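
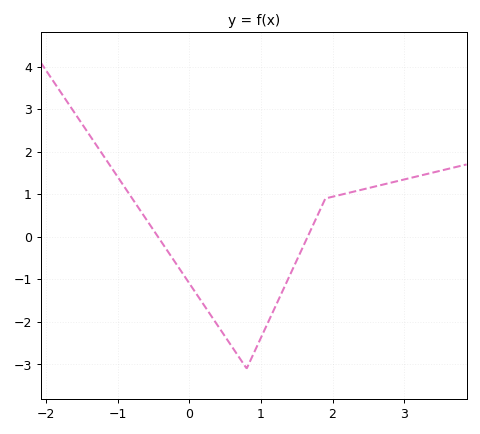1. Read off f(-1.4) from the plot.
2.4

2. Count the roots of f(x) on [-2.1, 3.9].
2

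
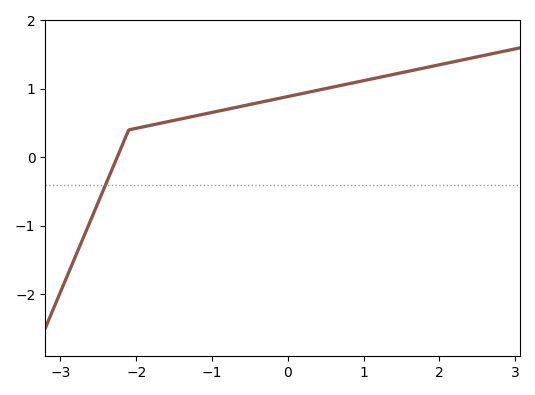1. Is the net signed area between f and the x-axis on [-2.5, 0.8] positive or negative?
positive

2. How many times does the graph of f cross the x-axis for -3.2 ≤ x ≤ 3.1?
1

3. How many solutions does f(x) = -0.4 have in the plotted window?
1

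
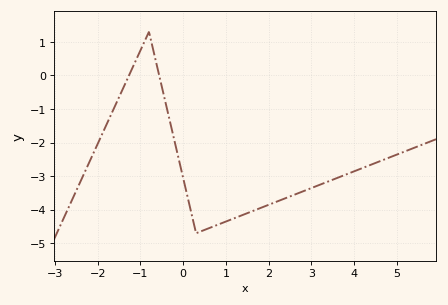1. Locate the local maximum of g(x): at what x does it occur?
-0.8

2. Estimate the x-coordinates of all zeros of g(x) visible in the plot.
-1.2, -0.6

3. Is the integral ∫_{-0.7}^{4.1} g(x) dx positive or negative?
negative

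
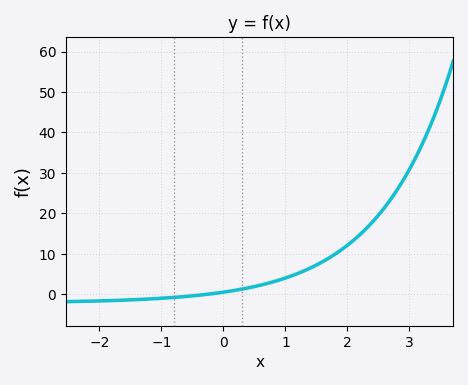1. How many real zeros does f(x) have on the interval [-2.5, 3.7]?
1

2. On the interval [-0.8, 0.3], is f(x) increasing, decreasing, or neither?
increasing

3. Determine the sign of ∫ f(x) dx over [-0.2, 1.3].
positive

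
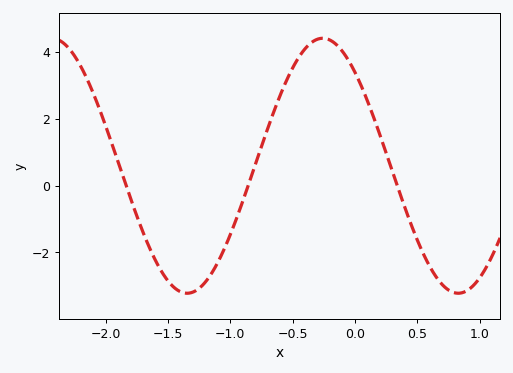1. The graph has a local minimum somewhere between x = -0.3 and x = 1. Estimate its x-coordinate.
0.85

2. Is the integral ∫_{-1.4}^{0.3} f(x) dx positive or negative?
positive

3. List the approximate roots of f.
-1.85, -0.85, 0.35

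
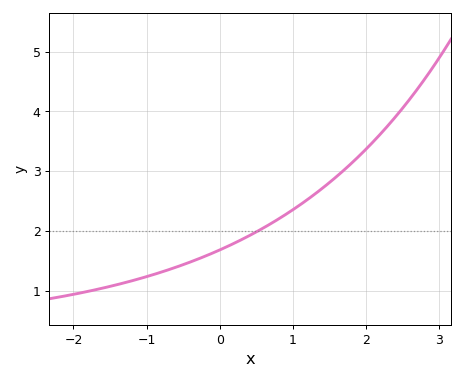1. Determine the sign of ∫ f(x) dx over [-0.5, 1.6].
positive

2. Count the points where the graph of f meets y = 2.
1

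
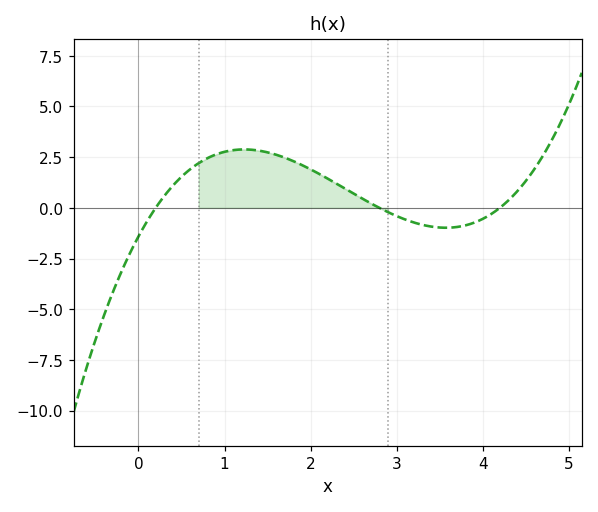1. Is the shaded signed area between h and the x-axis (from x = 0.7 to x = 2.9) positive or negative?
positive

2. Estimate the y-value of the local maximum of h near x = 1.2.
2.88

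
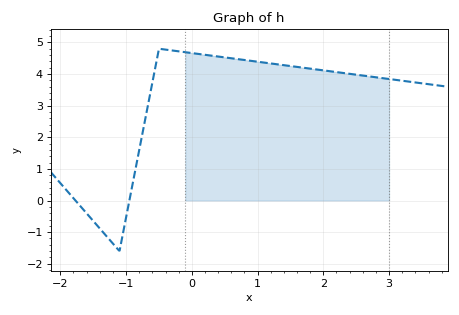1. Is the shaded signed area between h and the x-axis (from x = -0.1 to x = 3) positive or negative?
positive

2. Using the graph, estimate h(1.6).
4.23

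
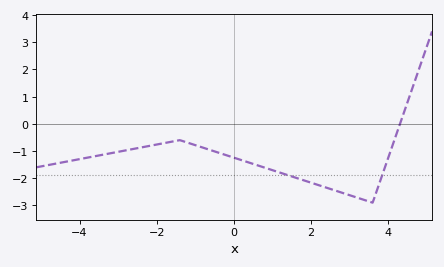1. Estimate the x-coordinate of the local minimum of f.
3.6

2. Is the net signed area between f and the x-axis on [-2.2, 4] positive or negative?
negative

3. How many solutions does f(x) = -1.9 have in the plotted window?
2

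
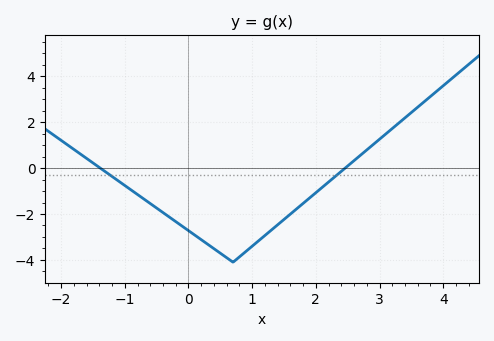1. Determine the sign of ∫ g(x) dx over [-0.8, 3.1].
negative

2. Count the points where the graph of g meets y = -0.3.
2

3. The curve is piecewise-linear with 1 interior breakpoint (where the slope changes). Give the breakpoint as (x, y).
(0.7, -4.1)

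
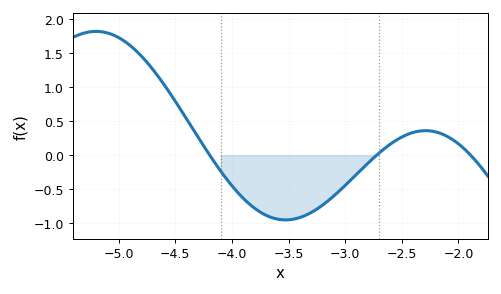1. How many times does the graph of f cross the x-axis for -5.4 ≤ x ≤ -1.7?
3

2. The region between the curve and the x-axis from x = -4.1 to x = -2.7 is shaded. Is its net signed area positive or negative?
negative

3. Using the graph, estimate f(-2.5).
0.265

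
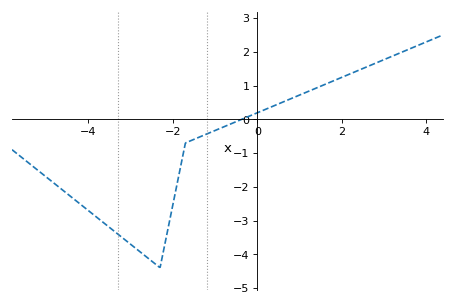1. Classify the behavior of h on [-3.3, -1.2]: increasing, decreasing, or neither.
neither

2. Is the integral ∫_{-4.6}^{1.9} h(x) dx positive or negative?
negative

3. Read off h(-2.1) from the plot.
-3.2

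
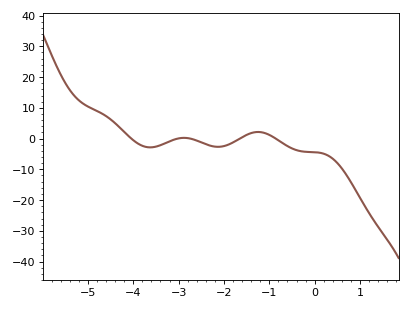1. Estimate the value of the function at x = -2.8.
0.149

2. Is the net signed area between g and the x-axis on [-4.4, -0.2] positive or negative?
negative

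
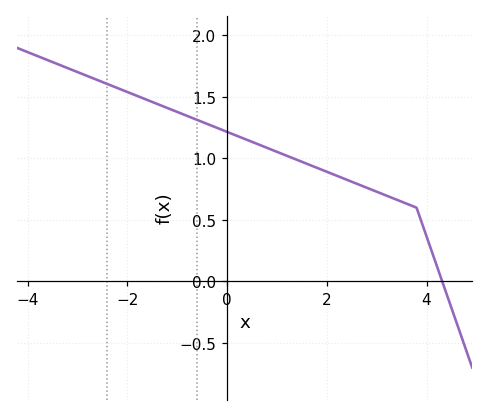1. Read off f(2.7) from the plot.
0.778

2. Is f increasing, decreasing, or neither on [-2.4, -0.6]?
decreasing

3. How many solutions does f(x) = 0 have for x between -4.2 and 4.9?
1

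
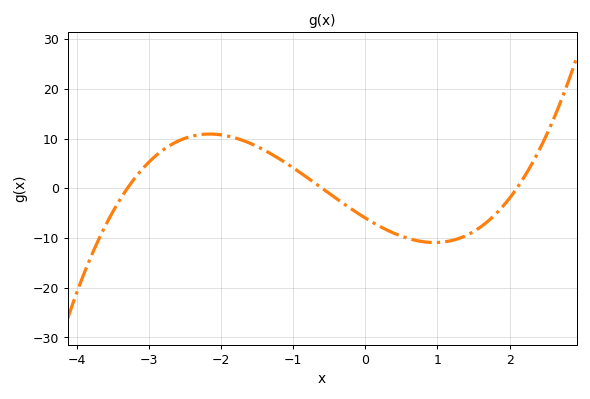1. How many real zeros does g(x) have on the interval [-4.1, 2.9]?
3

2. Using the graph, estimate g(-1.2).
6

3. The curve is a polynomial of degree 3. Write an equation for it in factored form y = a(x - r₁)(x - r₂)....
y = 1.44(x + 3.3)(x + 0.6)(x - 2.1)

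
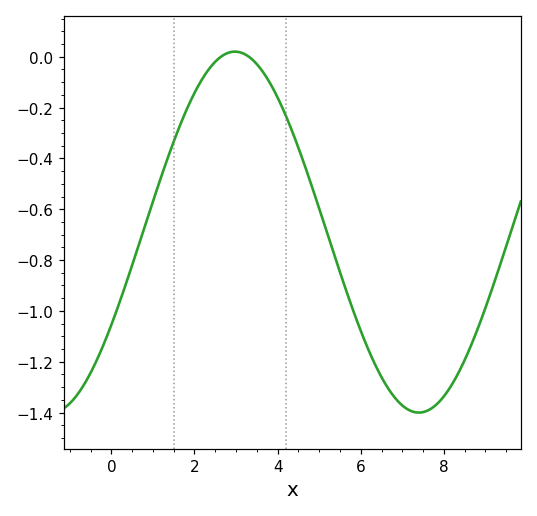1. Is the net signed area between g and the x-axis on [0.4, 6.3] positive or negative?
negative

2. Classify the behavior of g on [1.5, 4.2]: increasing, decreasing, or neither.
neither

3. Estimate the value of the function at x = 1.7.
-0.251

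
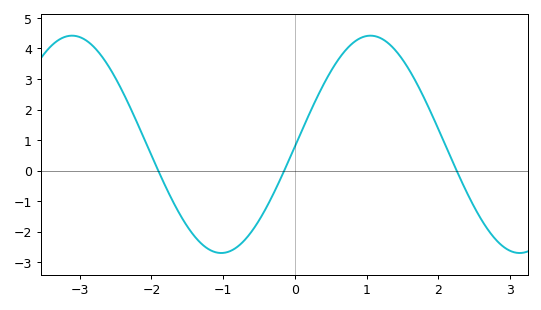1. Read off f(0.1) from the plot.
1.33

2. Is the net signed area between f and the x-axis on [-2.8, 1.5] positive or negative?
positive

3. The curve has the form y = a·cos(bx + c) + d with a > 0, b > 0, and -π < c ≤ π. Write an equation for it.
y = 3.56cos(1.51x - 1.59) + 0.86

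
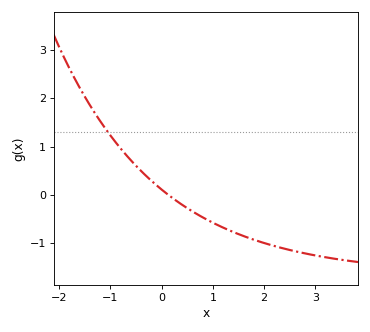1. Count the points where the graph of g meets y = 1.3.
1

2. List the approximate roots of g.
0.131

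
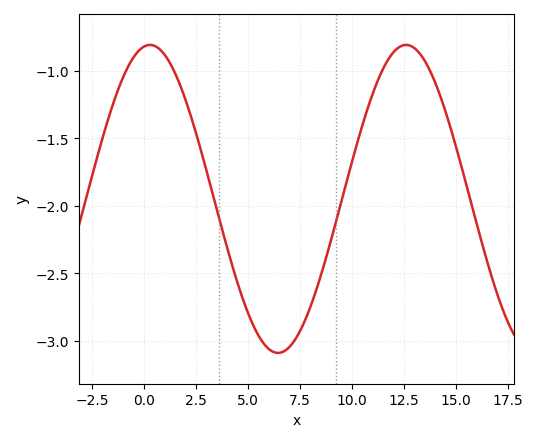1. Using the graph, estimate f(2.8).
-1.63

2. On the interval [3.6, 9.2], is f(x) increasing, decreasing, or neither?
neither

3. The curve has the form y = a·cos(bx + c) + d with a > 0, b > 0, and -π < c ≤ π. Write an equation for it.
y = 1.14cos(0.51x - 0.14) - 1.95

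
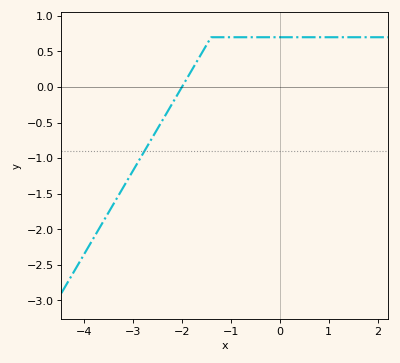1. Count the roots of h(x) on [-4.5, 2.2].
1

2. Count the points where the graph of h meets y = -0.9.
1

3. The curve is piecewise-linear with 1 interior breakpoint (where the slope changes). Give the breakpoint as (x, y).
(-1.4, 0.7)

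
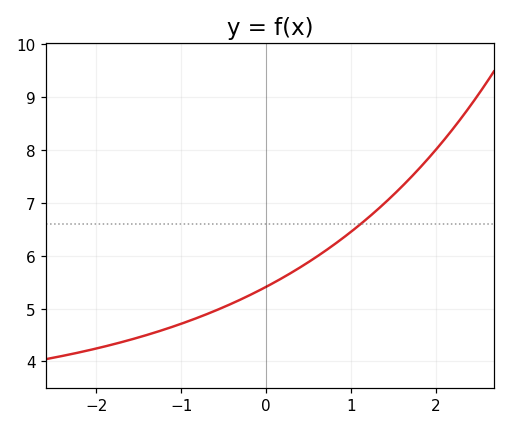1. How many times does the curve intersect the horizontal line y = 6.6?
1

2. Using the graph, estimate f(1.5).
7.15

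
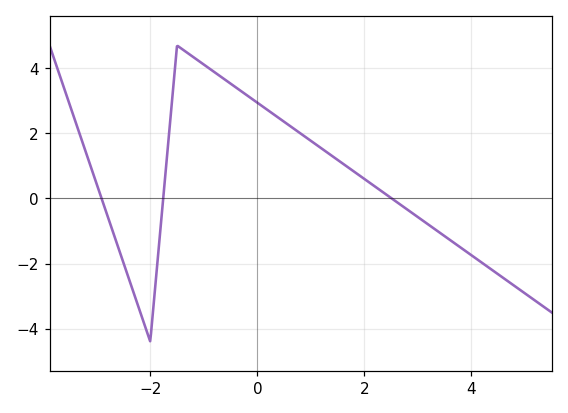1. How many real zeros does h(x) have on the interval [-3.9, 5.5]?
3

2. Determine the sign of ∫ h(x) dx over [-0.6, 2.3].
positive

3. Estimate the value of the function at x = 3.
-0.6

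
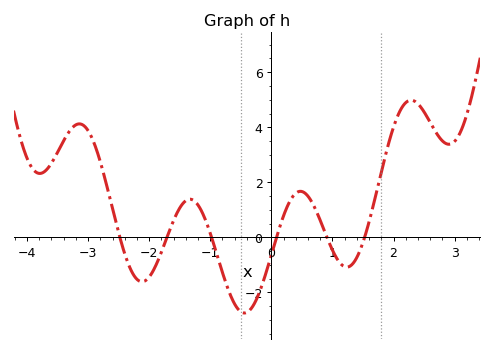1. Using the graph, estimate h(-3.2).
4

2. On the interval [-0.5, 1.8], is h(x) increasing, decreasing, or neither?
neither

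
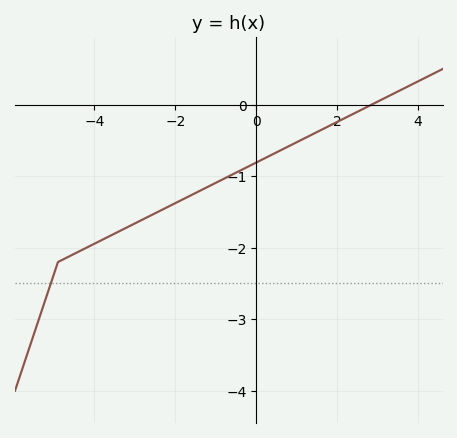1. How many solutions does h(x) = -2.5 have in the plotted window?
1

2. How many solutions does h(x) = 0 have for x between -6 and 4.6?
1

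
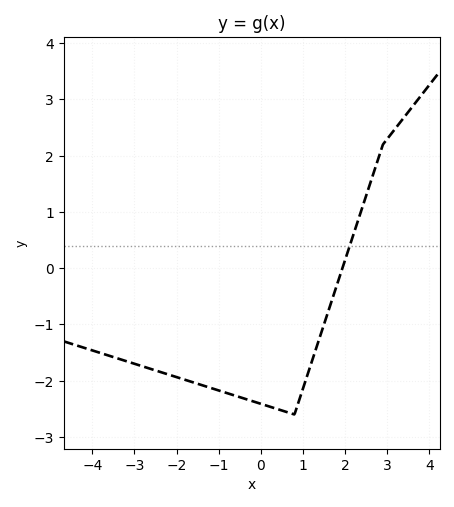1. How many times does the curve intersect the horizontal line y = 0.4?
1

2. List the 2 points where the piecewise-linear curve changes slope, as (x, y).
(0.8, -2.6); (2.9, 2.2)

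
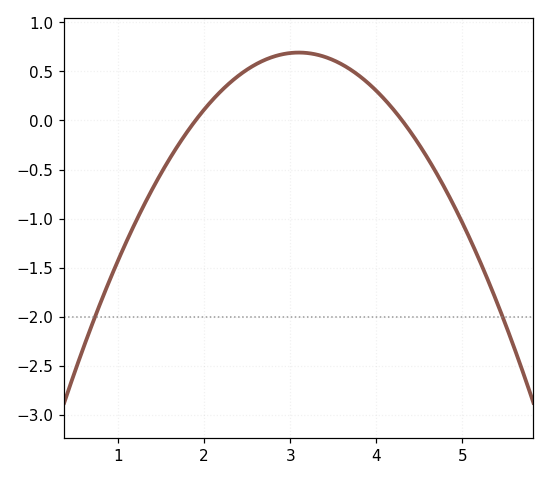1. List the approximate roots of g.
1.9, 4.3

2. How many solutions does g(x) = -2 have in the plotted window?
2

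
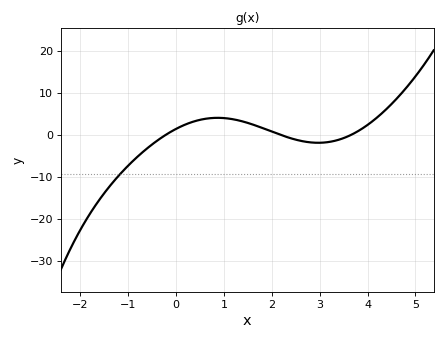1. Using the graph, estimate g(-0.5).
-2.32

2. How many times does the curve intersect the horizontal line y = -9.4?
1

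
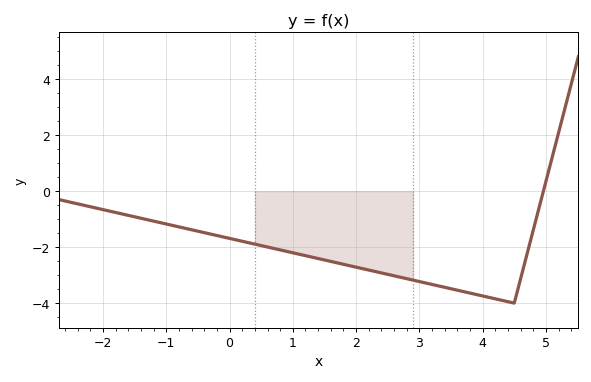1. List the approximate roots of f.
5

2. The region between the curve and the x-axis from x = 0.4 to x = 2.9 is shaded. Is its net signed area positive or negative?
negative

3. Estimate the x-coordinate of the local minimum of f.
4.4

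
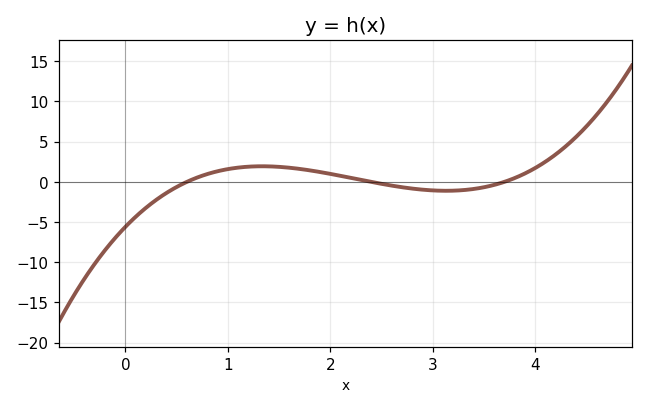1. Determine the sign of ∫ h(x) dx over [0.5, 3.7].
positive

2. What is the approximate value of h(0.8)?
1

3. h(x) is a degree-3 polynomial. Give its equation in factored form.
y = 1.05(x - 0.6)(x - 2.4)(x - 3.7)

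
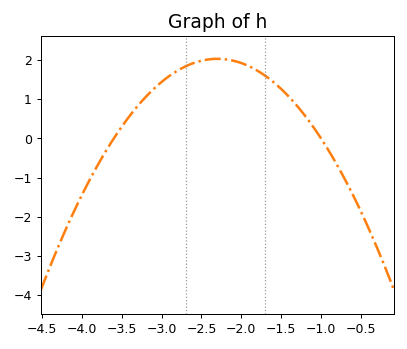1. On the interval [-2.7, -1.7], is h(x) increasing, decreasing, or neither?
neither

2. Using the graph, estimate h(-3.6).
0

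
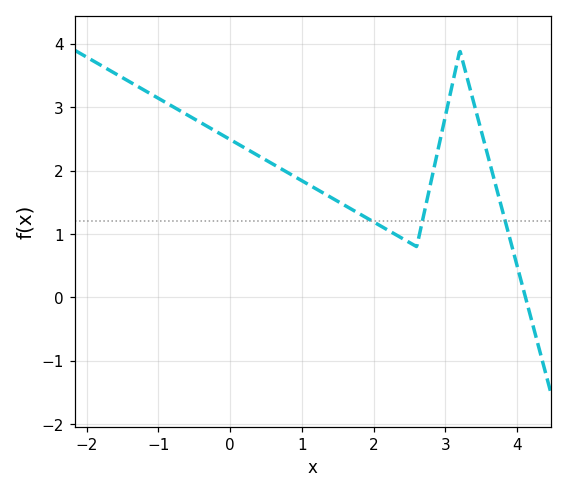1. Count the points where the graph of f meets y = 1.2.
3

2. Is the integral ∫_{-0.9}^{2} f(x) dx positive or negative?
positive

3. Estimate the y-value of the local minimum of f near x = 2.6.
0.8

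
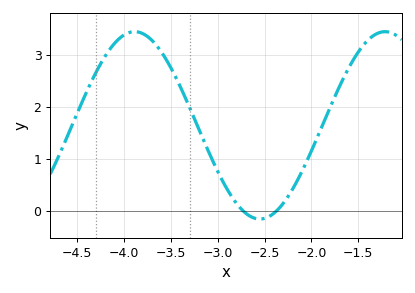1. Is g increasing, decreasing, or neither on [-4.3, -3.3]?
neither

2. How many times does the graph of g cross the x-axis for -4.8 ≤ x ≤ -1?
2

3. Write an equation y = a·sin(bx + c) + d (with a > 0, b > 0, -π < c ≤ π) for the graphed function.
y = 1.8sin(2.4x - 1.9) + 1.64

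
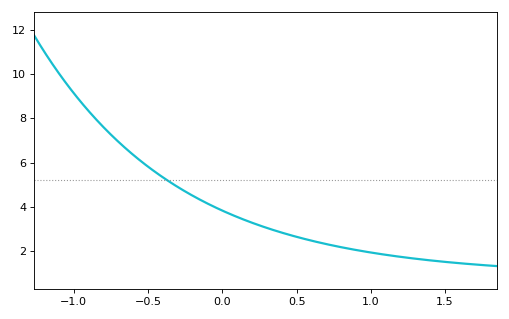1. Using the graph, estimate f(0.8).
2.17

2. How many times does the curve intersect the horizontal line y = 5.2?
1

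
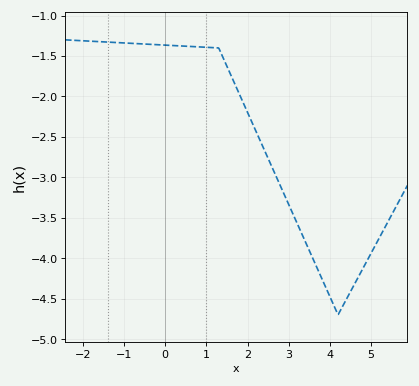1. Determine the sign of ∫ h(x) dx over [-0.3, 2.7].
negative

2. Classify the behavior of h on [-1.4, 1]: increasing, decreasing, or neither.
decreasing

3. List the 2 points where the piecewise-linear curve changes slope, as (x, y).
(1.3, -1.4); (4.2, -4.7)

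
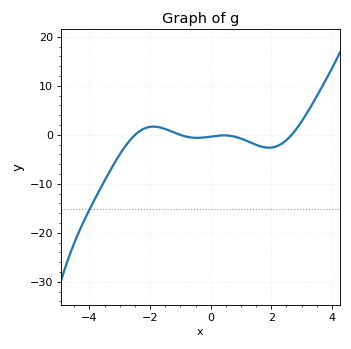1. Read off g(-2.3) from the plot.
1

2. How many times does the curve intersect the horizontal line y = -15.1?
1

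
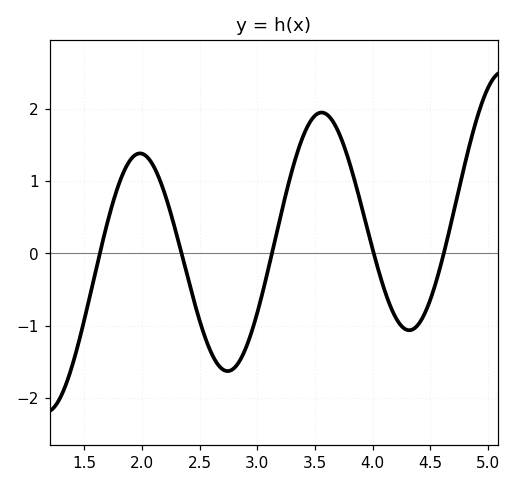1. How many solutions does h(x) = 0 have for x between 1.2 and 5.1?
5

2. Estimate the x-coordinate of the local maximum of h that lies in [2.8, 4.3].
3.56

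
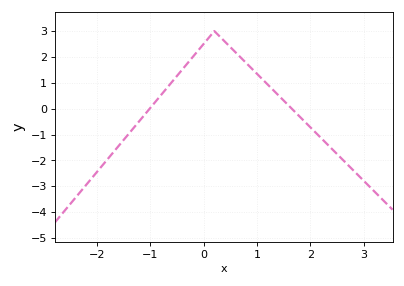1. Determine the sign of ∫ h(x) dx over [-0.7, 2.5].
positive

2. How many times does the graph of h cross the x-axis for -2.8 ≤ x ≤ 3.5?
2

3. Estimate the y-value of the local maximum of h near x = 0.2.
3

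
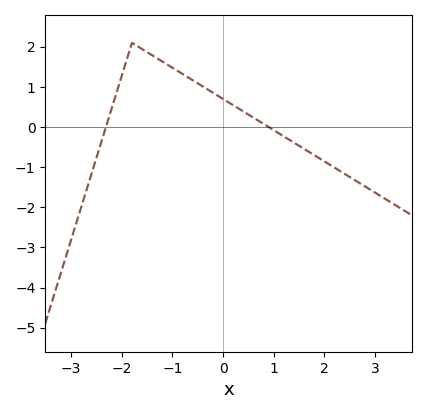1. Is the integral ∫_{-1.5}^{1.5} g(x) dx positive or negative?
positive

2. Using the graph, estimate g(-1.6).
1.94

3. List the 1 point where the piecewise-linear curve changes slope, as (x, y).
(-1.8, 2.1)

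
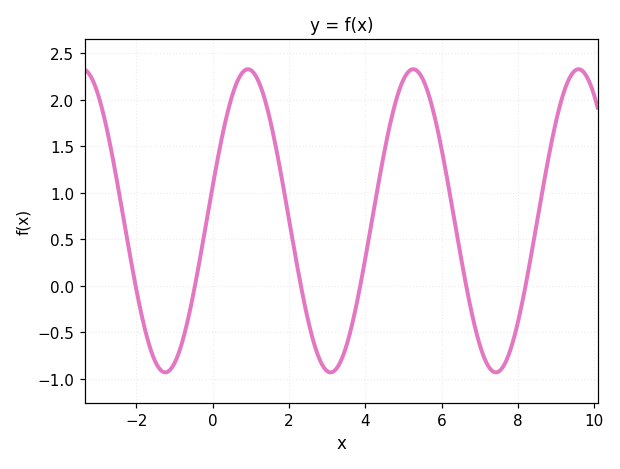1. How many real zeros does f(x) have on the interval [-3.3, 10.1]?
6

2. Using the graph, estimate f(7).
-0.65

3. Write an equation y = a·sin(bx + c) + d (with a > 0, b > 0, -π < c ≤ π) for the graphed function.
y = 1.63sin(1.4x + 0.23) + 0.7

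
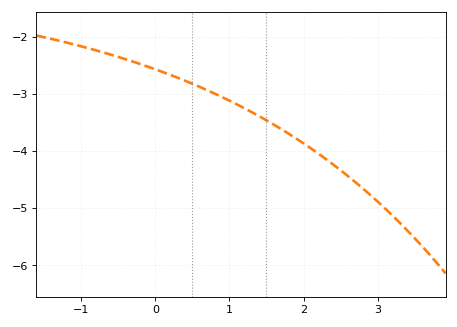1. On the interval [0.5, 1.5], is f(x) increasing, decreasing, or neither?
decreasing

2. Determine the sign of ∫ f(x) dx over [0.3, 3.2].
negative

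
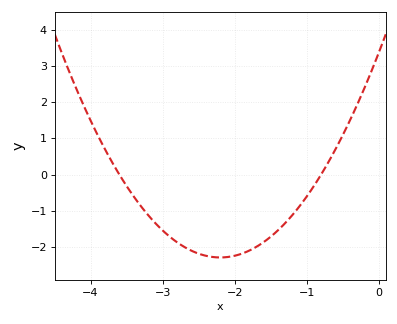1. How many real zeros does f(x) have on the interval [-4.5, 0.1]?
2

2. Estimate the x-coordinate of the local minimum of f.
-2.2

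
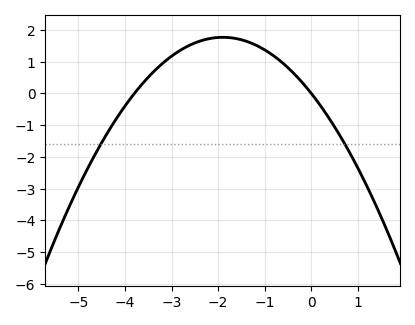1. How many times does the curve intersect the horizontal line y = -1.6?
2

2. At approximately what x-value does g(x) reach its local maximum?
-1.9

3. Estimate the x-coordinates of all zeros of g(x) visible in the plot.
-3.8, 0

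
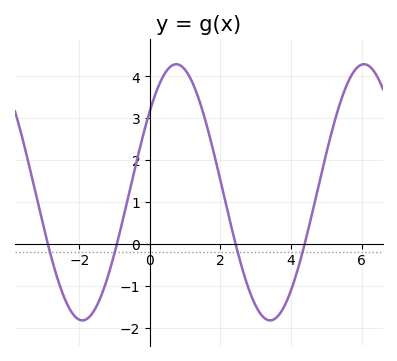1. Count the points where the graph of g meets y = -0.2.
4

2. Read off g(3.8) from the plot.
-1.5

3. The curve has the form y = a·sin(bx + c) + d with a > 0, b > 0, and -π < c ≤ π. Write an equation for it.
y = 3.06sin(1.2x + 0.69) + 1.23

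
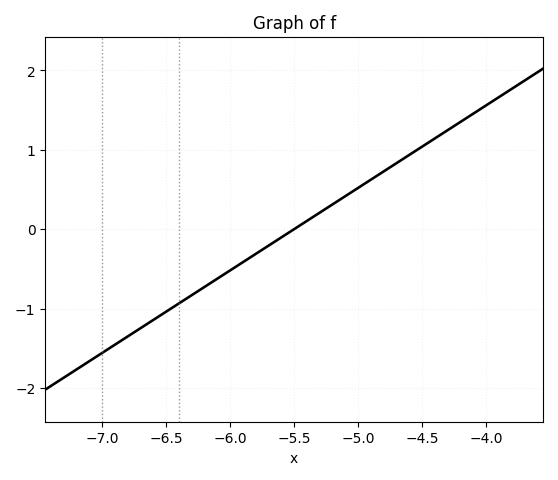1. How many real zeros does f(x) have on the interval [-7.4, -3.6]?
1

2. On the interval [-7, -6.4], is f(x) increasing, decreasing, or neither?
increasing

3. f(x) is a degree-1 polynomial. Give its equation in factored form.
y = 1.04(x + 5.5)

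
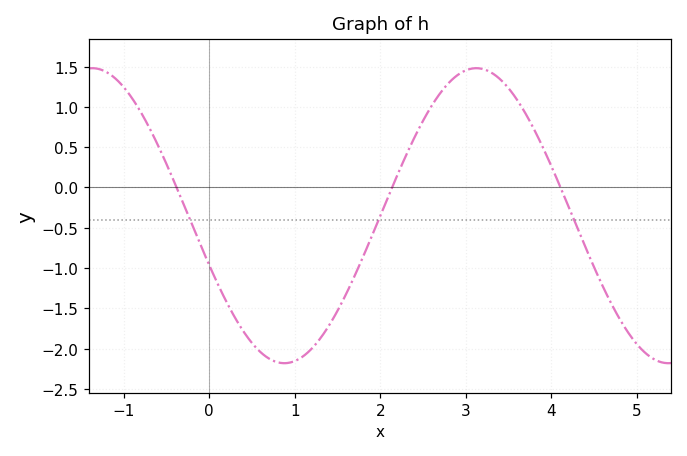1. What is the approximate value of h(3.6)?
1.09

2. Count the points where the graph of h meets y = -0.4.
3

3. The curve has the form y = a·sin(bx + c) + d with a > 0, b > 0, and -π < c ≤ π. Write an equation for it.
y = 1.83sin(1.4x - 2.8) - 0.35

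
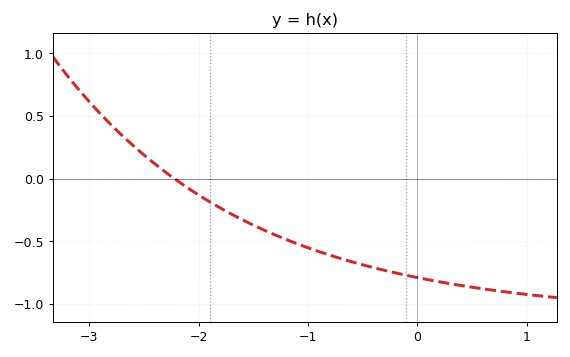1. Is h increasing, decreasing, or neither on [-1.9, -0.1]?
decreasing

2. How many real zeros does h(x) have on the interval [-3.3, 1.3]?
1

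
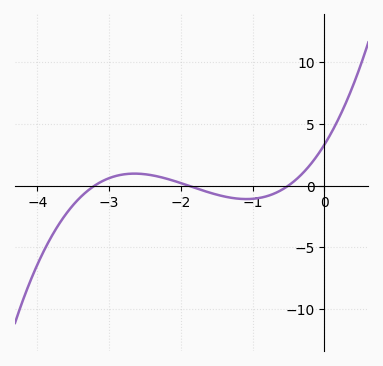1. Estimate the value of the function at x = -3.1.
0.34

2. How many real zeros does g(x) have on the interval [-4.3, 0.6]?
3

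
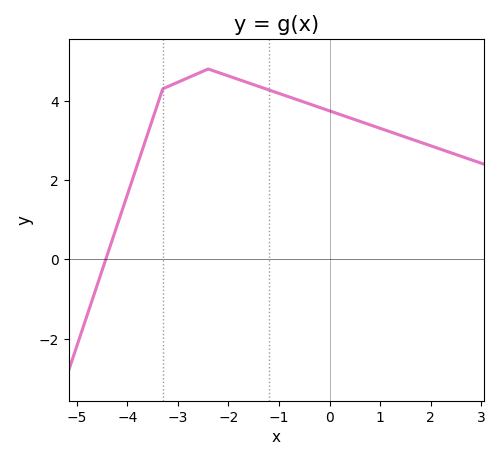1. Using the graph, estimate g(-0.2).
3.8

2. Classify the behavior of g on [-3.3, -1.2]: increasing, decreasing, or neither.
neither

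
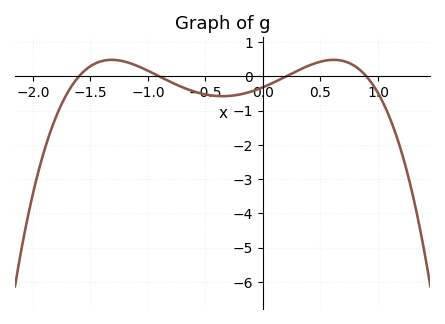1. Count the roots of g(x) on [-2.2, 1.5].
4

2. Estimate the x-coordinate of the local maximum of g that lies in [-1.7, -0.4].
-1.32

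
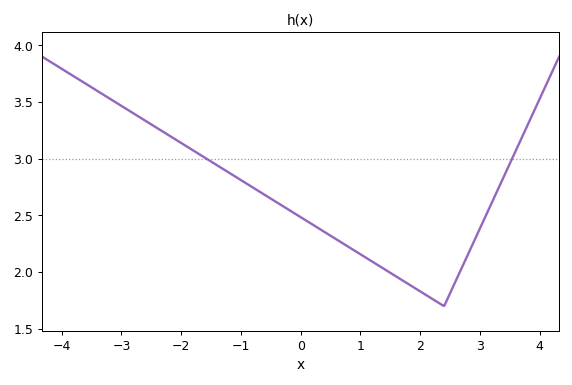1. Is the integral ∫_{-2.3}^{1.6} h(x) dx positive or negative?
positive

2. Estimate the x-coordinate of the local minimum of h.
2.4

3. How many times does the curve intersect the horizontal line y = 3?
2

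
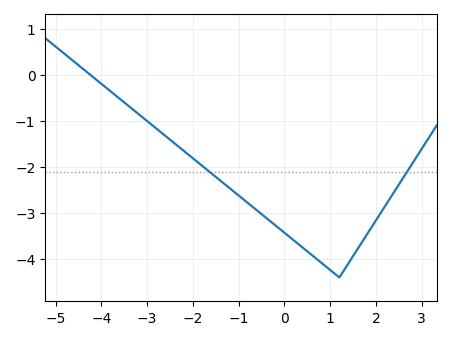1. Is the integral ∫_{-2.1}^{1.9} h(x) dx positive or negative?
negative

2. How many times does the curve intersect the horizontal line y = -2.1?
2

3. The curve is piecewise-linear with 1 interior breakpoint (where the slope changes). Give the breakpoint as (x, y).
(1.2, -4.4)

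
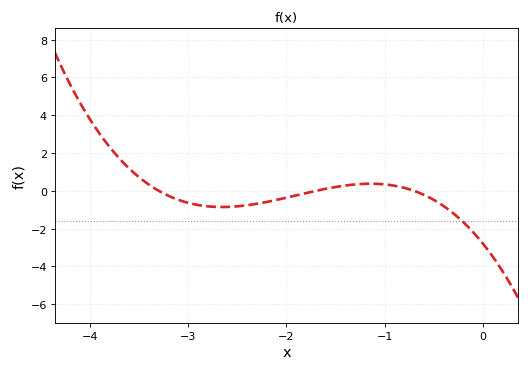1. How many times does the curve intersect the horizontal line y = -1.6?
1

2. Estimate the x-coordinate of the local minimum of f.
-2.7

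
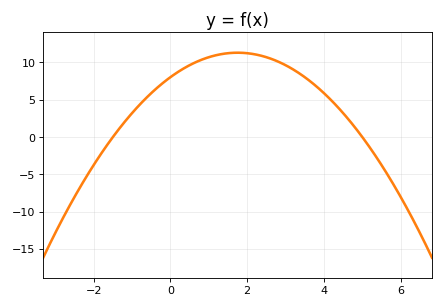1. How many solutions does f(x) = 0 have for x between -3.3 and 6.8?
2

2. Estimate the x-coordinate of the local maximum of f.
1.75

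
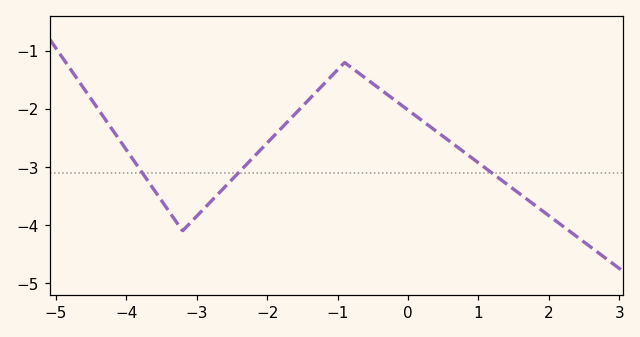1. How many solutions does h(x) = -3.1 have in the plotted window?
3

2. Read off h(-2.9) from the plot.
-3.72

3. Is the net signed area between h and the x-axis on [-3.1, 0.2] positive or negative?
negative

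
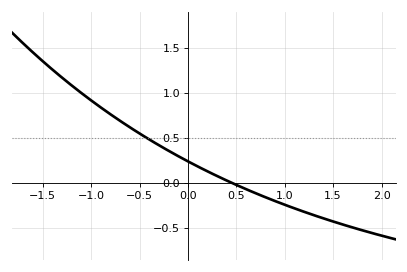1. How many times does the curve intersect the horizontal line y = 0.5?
1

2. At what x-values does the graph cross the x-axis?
0.5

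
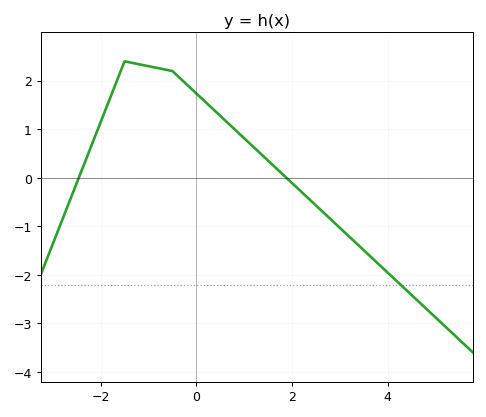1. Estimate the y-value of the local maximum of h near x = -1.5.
2.4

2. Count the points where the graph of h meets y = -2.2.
1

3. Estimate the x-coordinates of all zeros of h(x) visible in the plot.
-2.46, 1.89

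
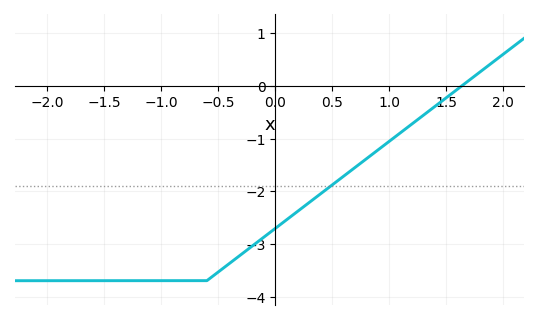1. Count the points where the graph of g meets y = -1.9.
1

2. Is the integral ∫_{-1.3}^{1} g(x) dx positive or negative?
negative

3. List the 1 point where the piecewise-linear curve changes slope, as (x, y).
(-0.6, -3.7)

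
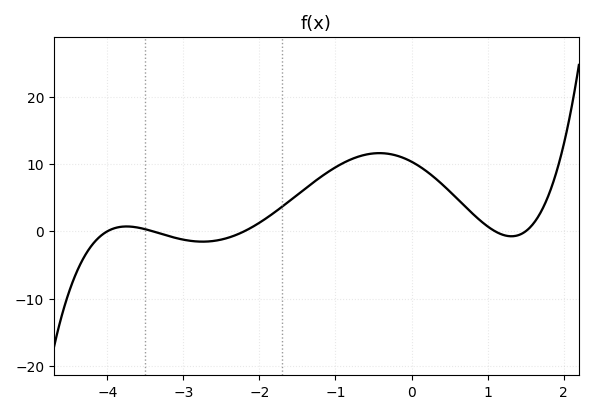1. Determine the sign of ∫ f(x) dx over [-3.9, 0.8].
positive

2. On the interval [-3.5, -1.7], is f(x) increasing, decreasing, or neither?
neither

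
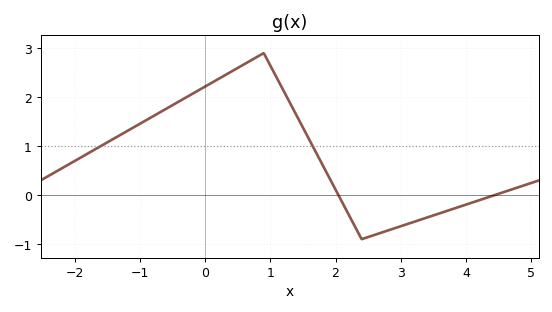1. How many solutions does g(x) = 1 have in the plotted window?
2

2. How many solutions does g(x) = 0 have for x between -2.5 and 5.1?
2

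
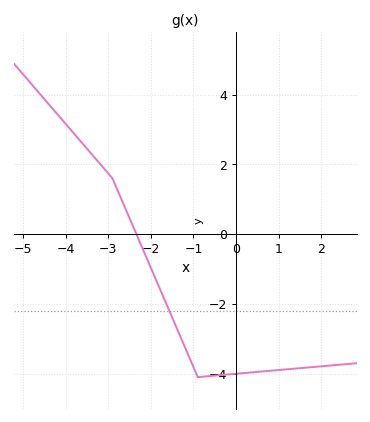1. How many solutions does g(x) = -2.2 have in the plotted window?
1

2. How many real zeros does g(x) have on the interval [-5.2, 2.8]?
1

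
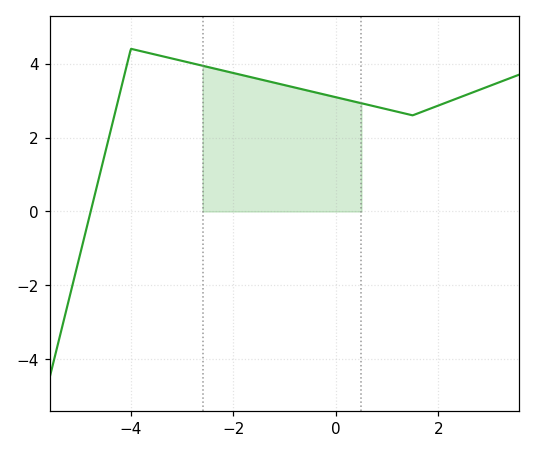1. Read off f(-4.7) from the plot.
0.4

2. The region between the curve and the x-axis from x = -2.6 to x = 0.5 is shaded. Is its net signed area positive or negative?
positive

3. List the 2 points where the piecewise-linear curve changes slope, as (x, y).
(-4, 4.4); (1.5, 2.6)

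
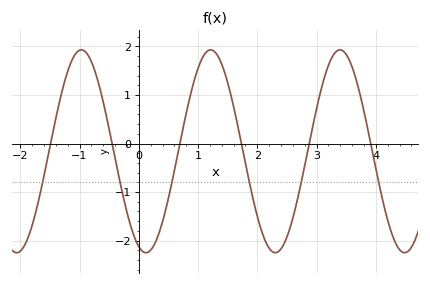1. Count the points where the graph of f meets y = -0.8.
6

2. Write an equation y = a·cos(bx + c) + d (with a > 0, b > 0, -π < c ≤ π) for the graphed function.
y = 2.09cos(2.9x + 2.8) - 0.16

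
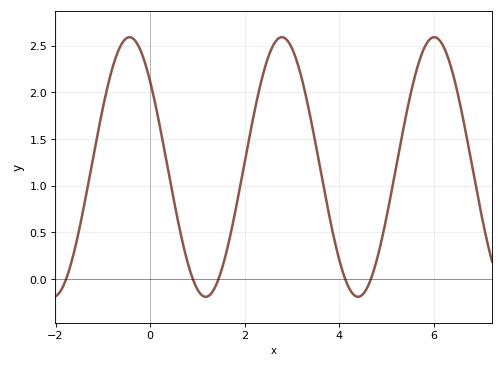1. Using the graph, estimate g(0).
2.12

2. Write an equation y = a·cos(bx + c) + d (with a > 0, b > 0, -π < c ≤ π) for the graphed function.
y = 1.39cos(1.95x + 0.852) + 1.2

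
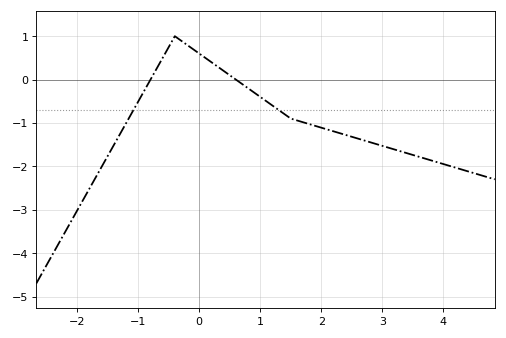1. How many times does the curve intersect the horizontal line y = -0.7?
2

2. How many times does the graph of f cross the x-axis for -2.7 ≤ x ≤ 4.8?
2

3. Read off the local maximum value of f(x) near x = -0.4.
1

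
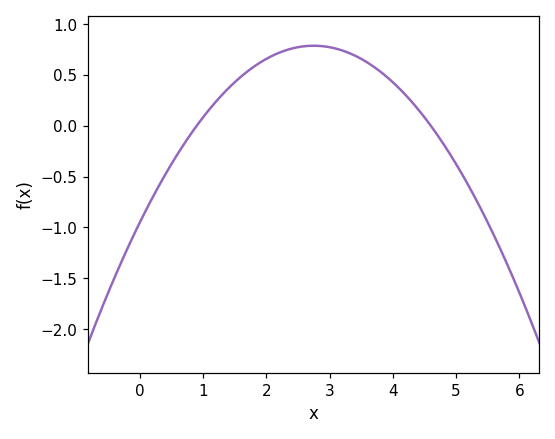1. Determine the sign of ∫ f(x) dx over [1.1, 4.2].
positive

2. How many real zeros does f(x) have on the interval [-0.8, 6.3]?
2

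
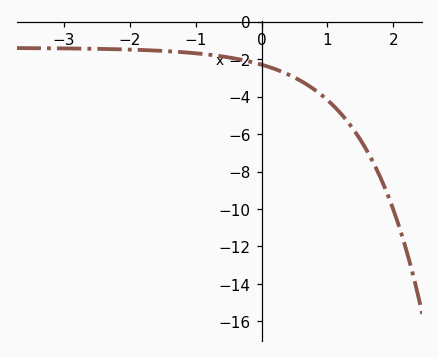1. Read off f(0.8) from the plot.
-3.6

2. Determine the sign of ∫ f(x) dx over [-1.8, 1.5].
negative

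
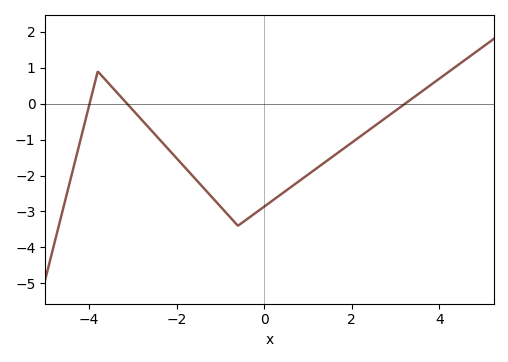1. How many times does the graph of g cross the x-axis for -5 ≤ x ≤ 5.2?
3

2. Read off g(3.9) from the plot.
0.61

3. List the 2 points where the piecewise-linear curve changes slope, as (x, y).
(-3.8, 0.9); (-0.6, -3.4)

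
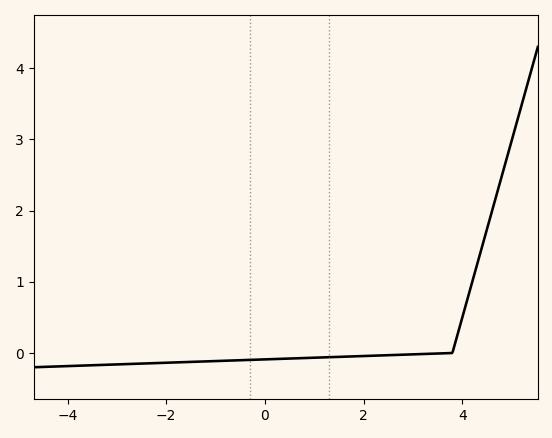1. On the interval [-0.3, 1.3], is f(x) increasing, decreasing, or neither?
increasing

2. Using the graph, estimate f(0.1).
-0.087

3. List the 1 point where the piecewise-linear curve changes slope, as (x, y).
(3.8, 0)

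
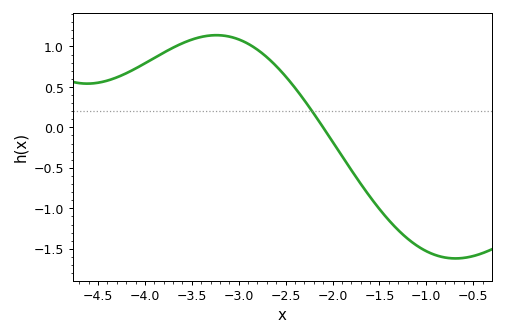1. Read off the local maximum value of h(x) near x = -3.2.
1.14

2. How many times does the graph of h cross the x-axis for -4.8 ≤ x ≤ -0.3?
1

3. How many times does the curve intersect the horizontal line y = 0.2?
1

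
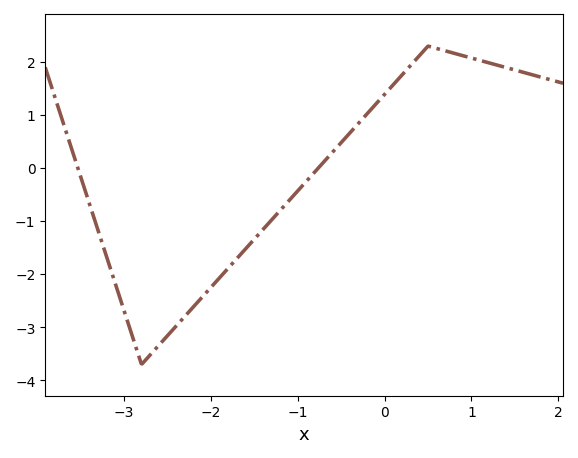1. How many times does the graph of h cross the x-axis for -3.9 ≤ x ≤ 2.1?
2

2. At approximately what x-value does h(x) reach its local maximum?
0.5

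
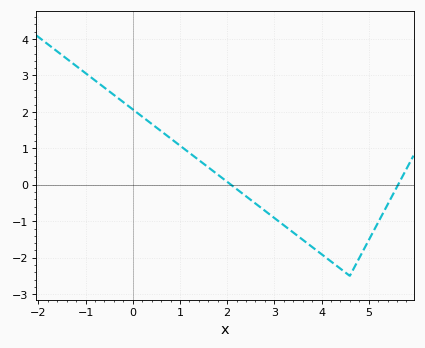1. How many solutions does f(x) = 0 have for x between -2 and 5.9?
2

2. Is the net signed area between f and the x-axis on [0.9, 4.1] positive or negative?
negative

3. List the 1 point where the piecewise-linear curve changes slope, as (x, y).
(4.6, -2.5)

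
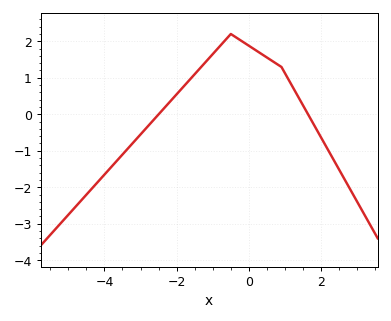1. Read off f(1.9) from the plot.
-0.5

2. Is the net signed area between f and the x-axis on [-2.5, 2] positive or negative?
positive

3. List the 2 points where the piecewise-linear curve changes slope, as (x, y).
(-0.5, 2.2); (0.9, 1.3)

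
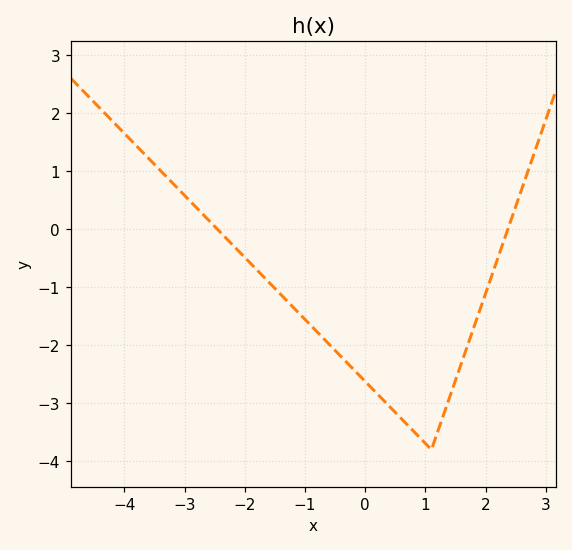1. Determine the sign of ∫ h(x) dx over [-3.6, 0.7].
negative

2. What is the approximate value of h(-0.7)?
-1.9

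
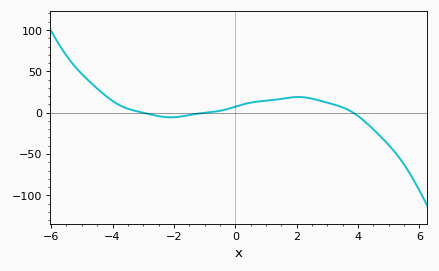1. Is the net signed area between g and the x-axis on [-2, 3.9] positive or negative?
positive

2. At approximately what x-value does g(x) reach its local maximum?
2.05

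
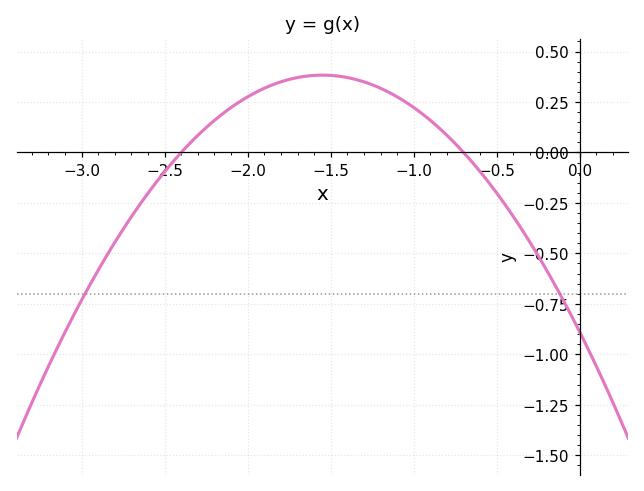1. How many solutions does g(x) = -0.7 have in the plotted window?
2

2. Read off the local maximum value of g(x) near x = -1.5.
0.383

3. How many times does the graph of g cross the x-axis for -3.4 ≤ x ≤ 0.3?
2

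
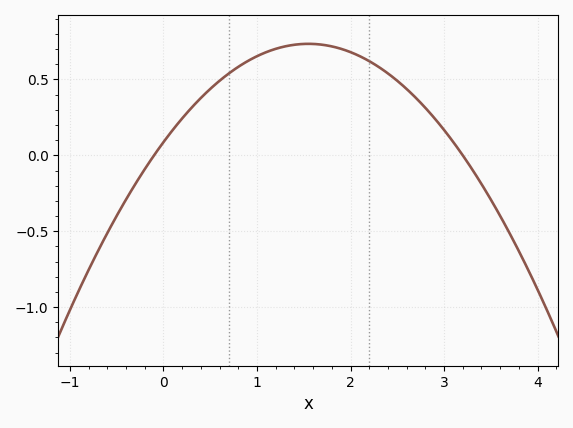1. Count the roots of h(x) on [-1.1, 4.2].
2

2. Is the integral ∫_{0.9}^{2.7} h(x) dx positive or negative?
positive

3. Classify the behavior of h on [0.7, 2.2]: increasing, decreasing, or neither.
neither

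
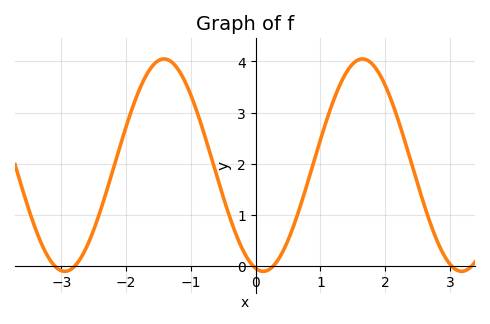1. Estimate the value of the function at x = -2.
2.7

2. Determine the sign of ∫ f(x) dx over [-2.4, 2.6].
positive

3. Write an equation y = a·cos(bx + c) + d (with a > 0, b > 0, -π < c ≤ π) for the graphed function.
y = 2.08cos(2x + 2.9) + 1.97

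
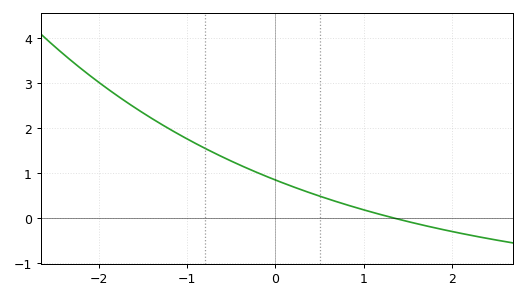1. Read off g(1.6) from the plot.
-0.12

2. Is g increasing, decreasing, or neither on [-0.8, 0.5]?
decreasing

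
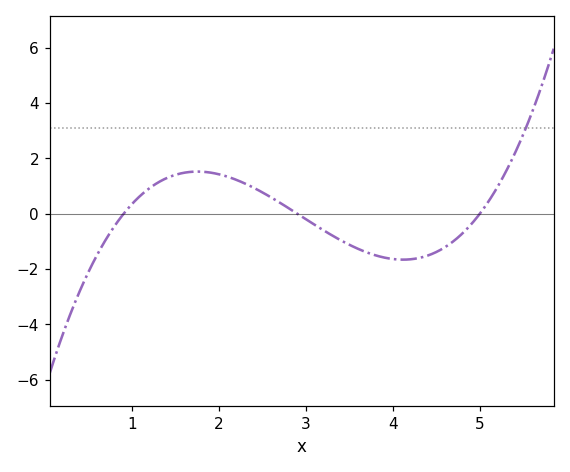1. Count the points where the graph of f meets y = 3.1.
1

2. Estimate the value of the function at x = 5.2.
1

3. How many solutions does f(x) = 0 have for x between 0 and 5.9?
3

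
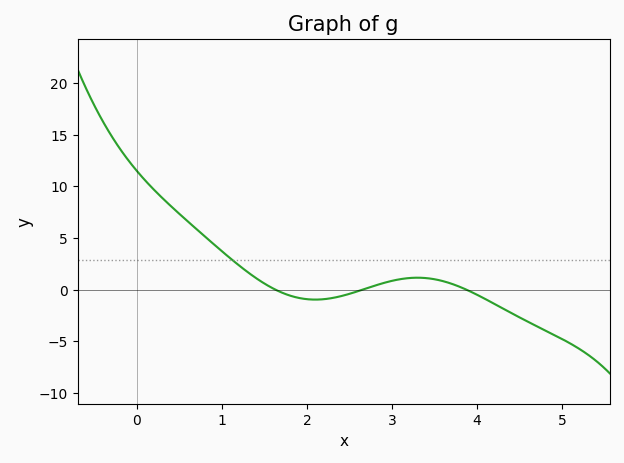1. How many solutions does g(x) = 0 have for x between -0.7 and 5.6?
3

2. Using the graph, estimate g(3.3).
1.15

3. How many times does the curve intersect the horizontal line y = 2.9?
1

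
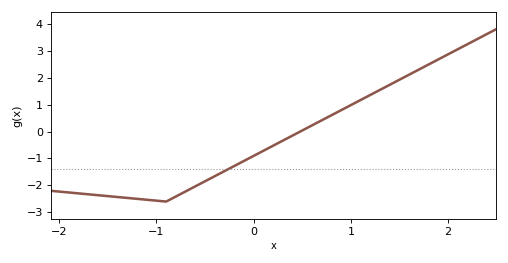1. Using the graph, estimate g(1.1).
1.2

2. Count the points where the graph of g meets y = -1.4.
1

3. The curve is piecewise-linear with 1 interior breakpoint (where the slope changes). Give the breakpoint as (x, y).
(-0.9, -2.6)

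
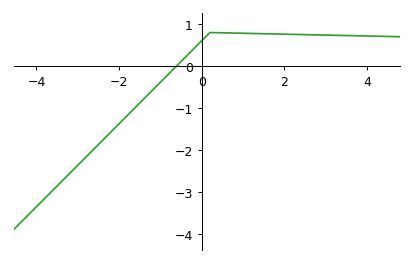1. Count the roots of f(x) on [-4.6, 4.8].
1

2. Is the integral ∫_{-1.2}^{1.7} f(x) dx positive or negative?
positive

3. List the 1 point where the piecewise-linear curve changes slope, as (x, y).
(0.2, 0.8)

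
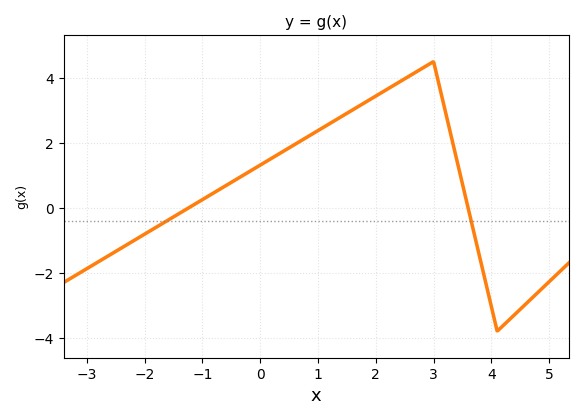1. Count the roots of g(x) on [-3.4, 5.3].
2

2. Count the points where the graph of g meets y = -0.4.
2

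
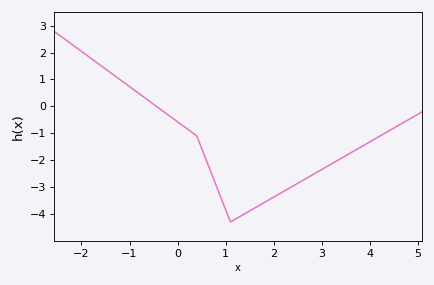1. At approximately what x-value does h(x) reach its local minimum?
1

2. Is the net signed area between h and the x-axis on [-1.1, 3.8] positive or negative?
negative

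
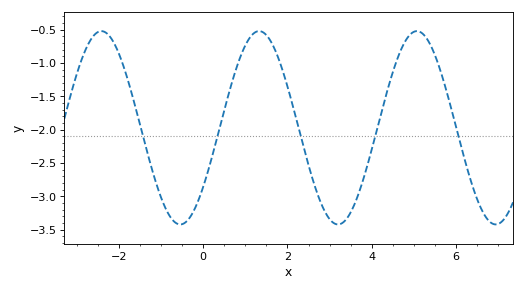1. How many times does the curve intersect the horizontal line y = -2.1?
5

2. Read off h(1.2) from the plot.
-0.55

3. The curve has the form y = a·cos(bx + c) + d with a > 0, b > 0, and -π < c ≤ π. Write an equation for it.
y = 1.45cos(1.7x - 2.2) - 1.97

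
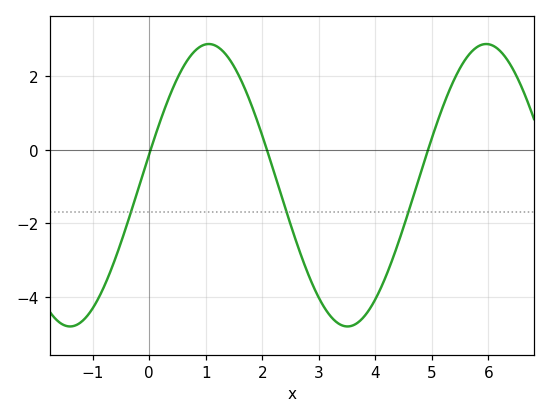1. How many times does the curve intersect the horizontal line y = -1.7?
3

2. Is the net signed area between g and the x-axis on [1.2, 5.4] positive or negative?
negative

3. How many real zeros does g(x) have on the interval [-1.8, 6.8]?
3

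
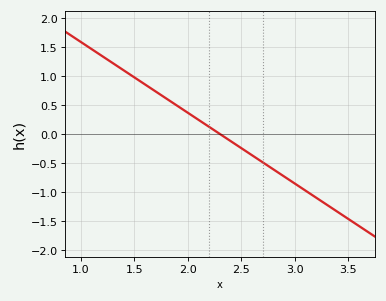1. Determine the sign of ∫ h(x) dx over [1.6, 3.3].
negative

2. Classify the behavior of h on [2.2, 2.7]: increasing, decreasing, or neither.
decreasing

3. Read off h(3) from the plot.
-0.85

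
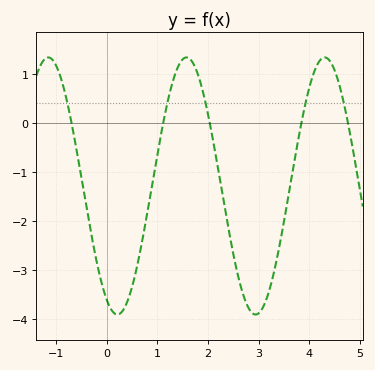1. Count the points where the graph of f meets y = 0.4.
5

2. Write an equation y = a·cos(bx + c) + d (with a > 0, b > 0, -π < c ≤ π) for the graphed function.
y = 2.62cos(2.3x + 2.7) - 1.29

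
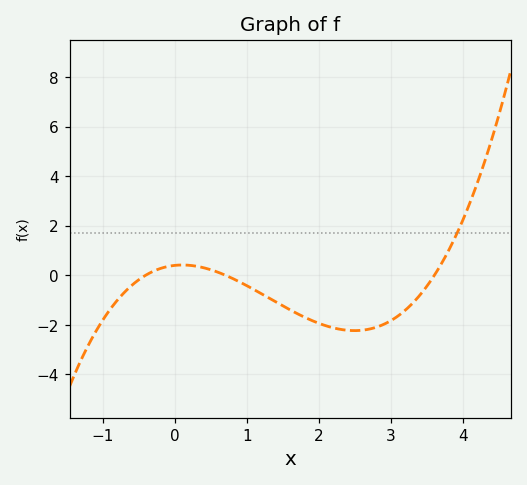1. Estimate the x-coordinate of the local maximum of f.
0.106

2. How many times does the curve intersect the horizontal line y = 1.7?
1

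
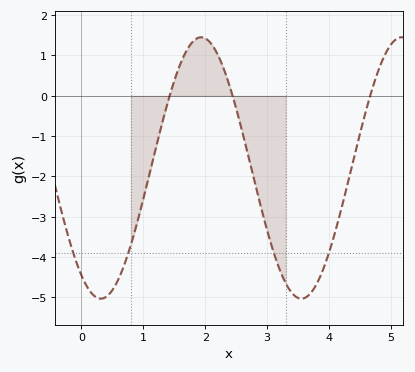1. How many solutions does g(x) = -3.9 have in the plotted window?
4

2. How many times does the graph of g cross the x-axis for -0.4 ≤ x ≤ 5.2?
3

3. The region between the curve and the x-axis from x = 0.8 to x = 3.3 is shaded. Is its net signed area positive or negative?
negative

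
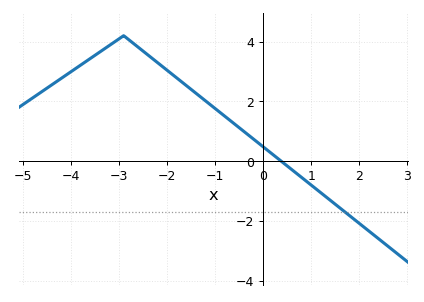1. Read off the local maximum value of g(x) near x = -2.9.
4.2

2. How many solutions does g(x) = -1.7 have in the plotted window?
1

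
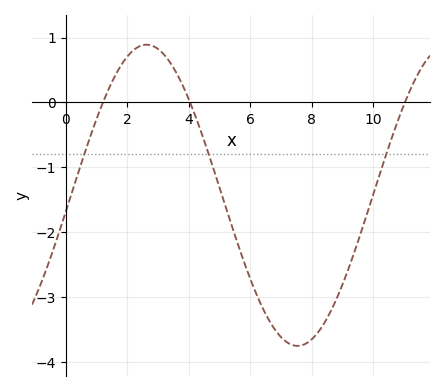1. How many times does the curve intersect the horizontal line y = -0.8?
3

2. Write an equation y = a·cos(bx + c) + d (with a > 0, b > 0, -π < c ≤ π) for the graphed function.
y = 2.32cos(0.64x - 1.68) - 1.43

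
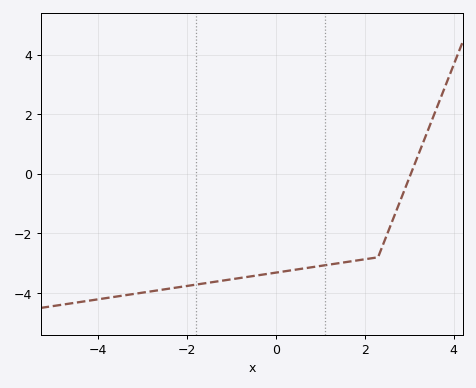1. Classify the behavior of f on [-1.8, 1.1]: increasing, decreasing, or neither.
increasing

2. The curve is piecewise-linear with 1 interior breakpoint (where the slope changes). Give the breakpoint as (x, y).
(2.3, -2.8)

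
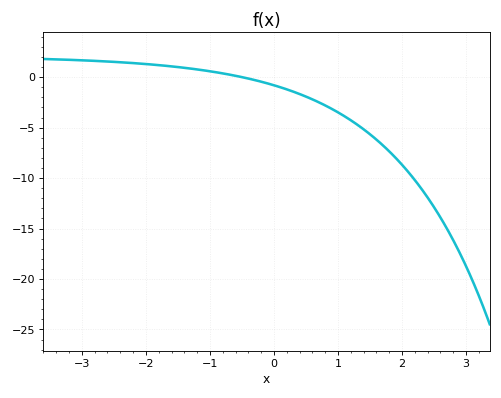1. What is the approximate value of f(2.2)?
-10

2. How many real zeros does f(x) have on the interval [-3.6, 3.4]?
1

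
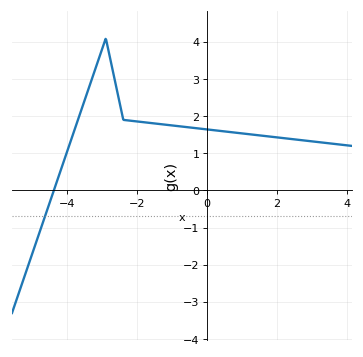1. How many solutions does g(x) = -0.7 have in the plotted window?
1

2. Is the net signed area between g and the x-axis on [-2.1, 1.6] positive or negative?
positive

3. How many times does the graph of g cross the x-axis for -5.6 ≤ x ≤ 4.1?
1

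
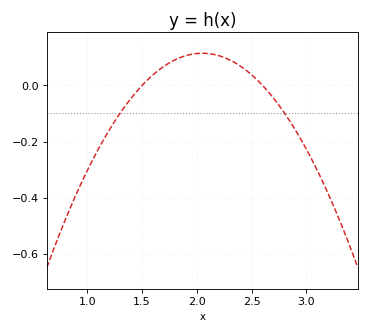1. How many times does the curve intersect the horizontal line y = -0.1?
2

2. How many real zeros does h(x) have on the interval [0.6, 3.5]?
2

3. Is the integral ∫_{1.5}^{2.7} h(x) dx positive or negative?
positive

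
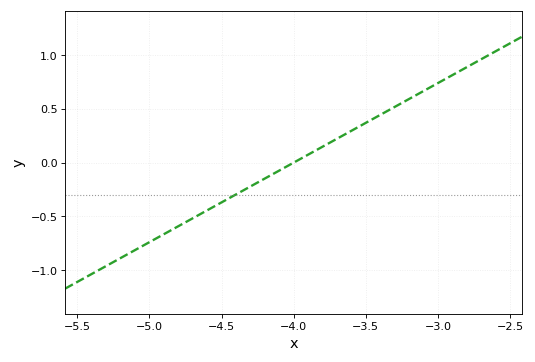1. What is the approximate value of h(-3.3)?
0.518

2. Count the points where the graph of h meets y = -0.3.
1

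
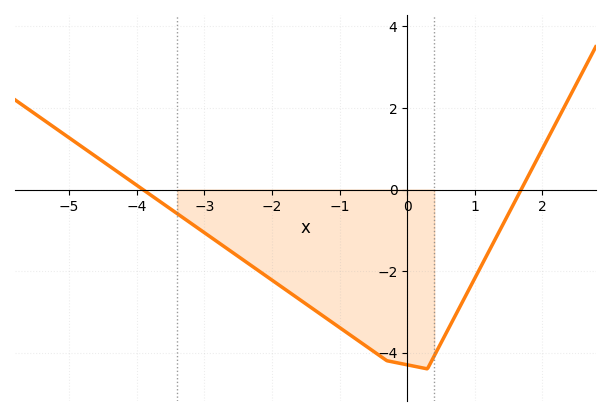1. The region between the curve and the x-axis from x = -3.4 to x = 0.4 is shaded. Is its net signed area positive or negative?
negative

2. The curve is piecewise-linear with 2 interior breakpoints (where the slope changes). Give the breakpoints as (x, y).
(-0.3, -4.2); (0.3, -4.4)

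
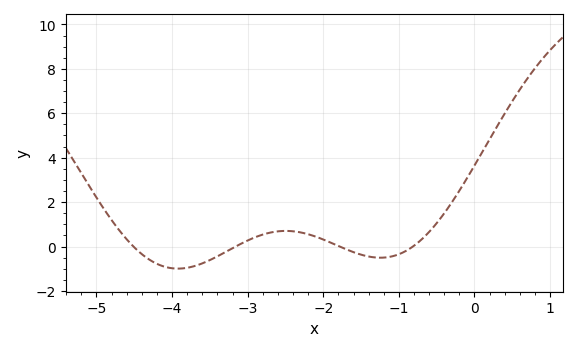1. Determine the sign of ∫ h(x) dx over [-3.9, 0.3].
positive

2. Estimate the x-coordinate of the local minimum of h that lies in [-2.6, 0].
-1.24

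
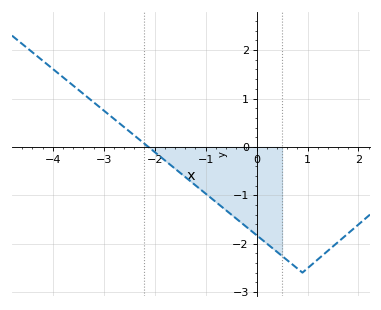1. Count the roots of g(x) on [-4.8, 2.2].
1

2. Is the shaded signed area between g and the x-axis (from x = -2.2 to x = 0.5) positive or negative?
negative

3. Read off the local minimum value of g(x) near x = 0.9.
-2.6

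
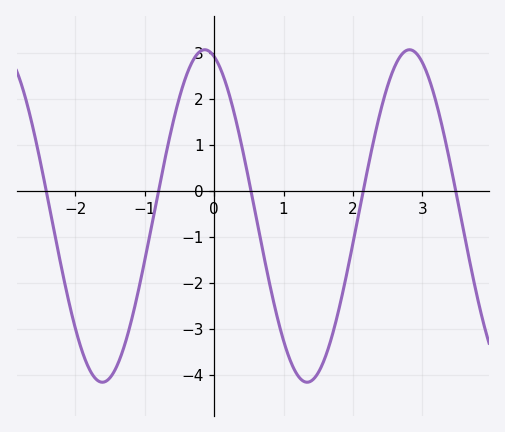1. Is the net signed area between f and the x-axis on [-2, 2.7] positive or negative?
negative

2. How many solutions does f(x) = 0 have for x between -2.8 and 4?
5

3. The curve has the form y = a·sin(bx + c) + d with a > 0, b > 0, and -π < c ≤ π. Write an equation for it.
y = 3.62sin(2.13x + 1.86) - 0.54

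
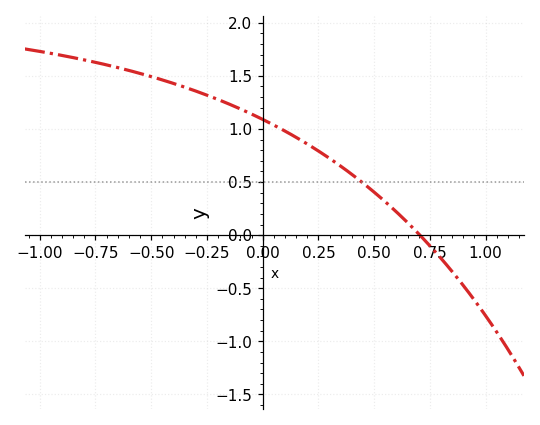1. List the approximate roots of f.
0.7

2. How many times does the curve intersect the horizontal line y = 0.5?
1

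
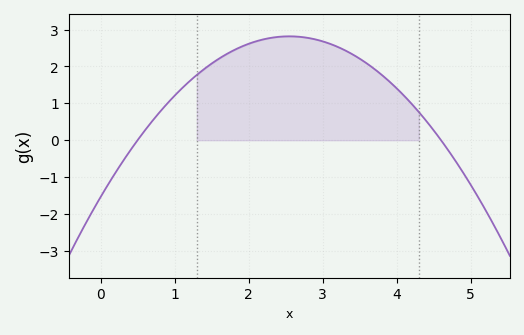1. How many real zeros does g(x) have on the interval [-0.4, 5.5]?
2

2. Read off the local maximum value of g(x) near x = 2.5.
2.82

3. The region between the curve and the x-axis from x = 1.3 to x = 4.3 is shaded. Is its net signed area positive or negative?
positive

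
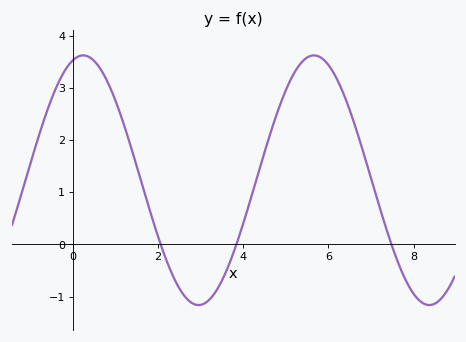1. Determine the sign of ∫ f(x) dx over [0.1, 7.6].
positive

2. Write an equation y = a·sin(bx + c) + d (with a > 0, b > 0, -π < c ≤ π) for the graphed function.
y = 2.39sin(1.16x + 1.29) + 1.23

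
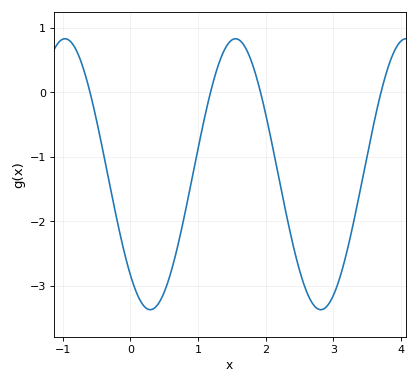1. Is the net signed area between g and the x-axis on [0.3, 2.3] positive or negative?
negative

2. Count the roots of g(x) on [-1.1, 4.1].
4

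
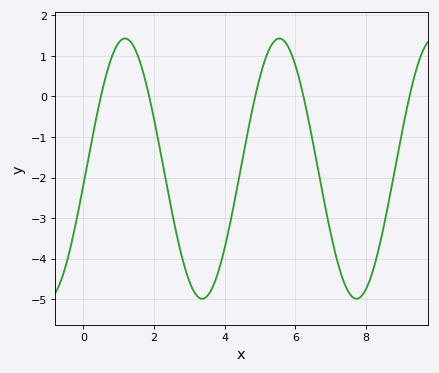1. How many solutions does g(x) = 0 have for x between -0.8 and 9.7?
5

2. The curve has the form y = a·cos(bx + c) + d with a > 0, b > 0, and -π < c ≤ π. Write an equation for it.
y = 3.21cos(1.4x - 1.7) - 1.78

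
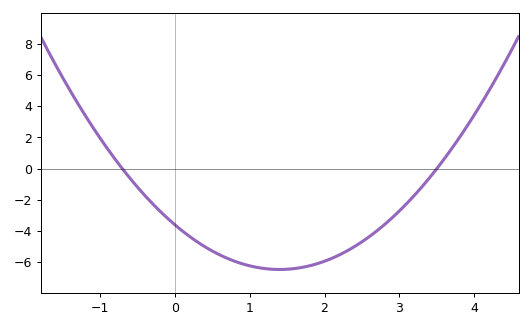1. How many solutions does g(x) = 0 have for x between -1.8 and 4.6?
2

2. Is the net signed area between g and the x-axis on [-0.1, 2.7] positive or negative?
negative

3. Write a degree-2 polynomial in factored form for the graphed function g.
y = 1.47(x + 0.7)(x - 3.5)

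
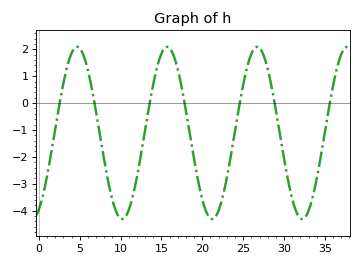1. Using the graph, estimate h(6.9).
-0.164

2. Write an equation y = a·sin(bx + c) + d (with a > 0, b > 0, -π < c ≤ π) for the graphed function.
y = 3.2sin(0.57x - 1.09) - 1.11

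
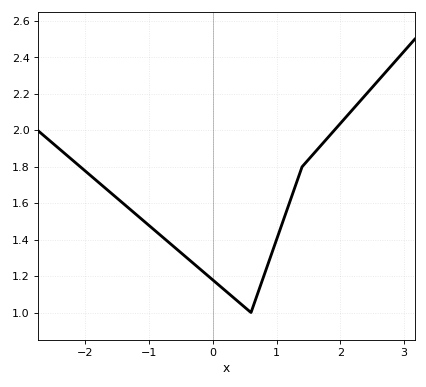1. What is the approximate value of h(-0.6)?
1.36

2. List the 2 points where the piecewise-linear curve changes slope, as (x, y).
(0.6, 1); (1.4, 1.8)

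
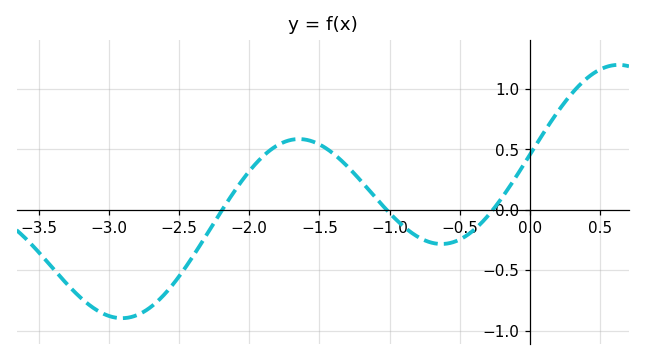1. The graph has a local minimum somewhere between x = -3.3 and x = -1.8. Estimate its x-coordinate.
-2.9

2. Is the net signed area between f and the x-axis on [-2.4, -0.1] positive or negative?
positive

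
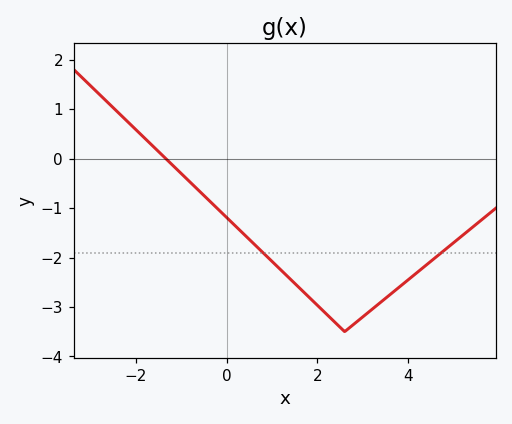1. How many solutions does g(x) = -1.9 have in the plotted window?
2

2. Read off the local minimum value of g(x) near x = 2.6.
-3.5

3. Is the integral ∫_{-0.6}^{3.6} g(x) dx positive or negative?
negative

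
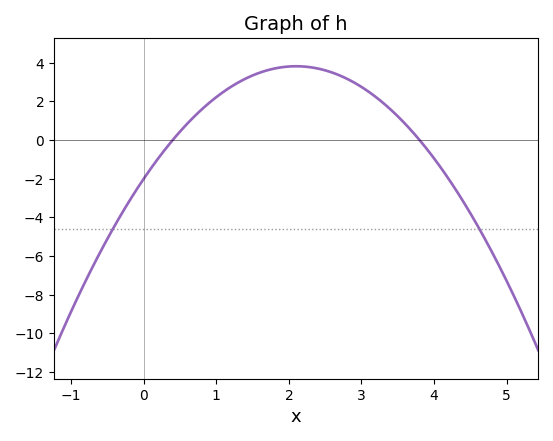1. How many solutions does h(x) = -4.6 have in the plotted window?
2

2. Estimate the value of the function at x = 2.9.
3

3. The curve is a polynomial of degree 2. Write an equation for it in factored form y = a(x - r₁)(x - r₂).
y = -1.32(x - 0.4)(x - 3.8)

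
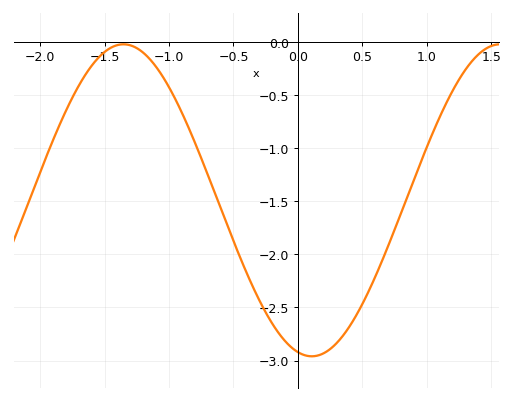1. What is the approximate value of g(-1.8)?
-0.65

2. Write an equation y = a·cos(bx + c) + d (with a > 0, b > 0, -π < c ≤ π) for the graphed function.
y = 1.47cos(2.1x + 2.9) - 1.49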